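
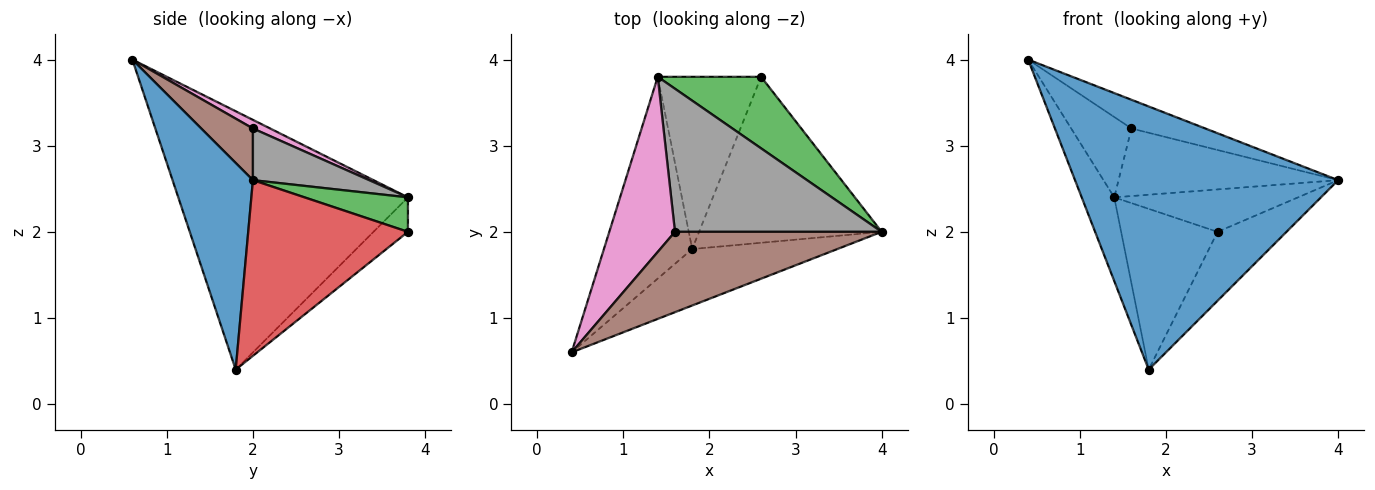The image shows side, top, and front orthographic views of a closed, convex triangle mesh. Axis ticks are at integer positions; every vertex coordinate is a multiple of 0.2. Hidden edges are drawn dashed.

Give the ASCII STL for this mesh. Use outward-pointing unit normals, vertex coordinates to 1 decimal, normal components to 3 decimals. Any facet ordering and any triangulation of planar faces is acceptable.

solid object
 facet normal 0.286 -0.937 -0.201
  outer loop
   vertex 1.8 1.8 0.4
   vertex 4.0 2.0 2.6
   vertex 0.4 0.6 4.0
  endloop
 endfacet
 facet normal -0.938 0.133 -0.320
  outer loop
   vertex 1.8 1.8 0.4
   vertex 0.4 0.6 4.0
   vertex 1.4 3.8 2.4
  endloop
 endfacet
 facet normal 0.276 0.490 0.827
  outer loop
   vertex 2.6 3.8 2.0
   vertex 1.4 3.8 2.4
   vertex 4.0 2.0 2.6
  endloop
 endfacet
 facet normal 0.664 0.287 -0.690
  outer loop
   vertex 2.6 3.8 2.0
   vertex 4.0 2.0 2.6
   vertex 1.8 1.8 0.4
  endloop
 endfacet
 facet normal -0.237 0.663 -0.710
  outer loop
   vertex 2.6 3.8 2.0
   vertex 1.8 1.8 0.4
   vertex 1.4 3.8 2.4
  endloop
 endfacet
 facet normal 0.229 0.327 0.917
  outer loop
   vertex 1.6 2.0 3.2
   vertex 0.4 0.6 4.0
   vertex 4.0 2.0 2.6
  endloop
 endfacet
 facet normal 0.118 0.414 0.902
  outer loop
   vertex 1.6 2.0 3.2
   vertex 1.4 3.8 2.4
   vertex 0.4 0.6 4.0
  endloop
 endfacet
 facet normal 0.220 0.416 0.882
  outer loop
   vertex 1.6 2.0 3.2
   vertex 4.0 2.0 2.6
   vertex 1.4 3.8 2.4
  endloop
 endfacet
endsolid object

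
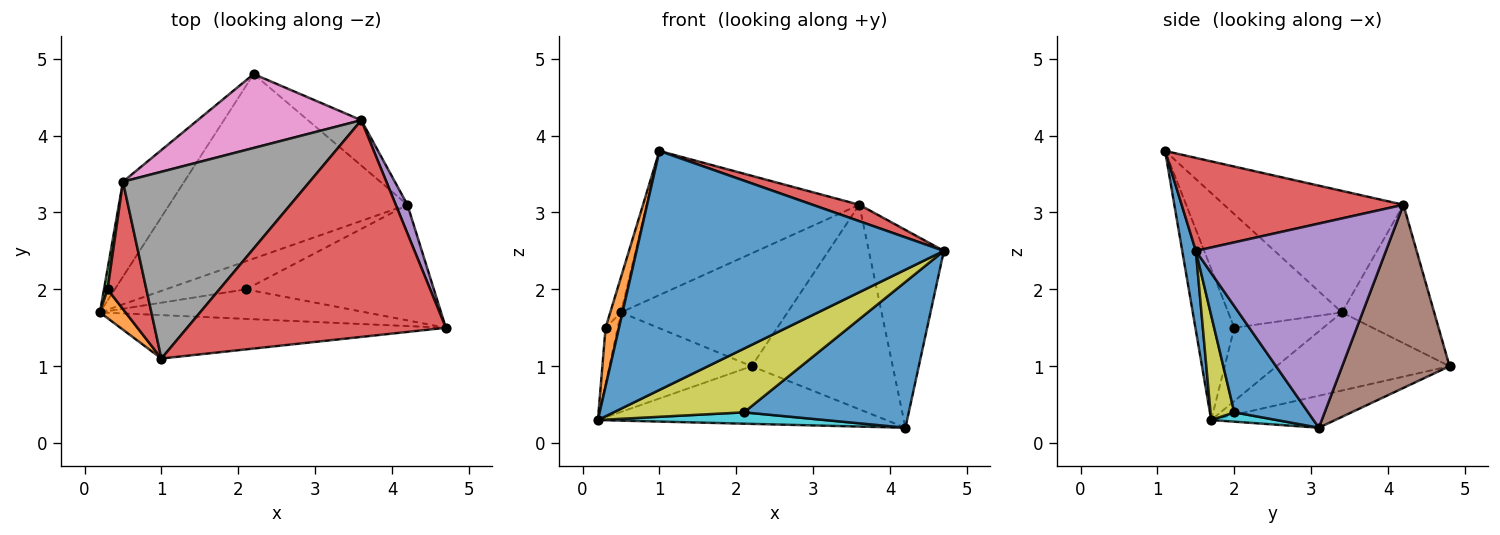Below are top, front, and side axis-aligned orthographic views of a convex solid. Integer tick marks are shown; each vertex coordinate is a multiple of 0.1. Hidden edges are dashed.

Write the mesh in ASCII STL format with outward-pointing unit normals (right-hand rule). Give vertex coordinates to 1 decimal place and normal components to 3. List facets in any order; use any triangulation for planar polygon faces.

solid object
 facet normal 0.044 -0.983 -0.178
  outer loop
   vertex 1.0 1.1 3.8
   vertex 0.2 1.7 0.3
   vertex 4.7 1.5 2.5
  endloop
 endfacet
 facet normal -0.127 0.296 -0.947
  outer loop
   vertex 4.2 3.1 0.2
   vertex 0.2 1.7 0.3
   vertex 2.2 4.8 1.0
  endloop
 endfacet
 facet normal -0.661 0.543 -0.518
  outer loop
   vertex 0.5 3.4 1.7
   vertex 2.2 4.8 1.0
   vertex 0.2 1.7 0.3
  endloop
 endfacet
 facet normal 0.337 -0.071 0.939
  outer loop
   vertex 3.6 4.2 3.1
   vertex 1.0 1.1 3.8
   vertex 4.7 1.5 2.5
  endloop
 endfacet
 facet normal 0.929 0.367 0.053
  outer loop
   vertex 3.6 4.2 3.1
   vertex 4.7 1.5 2.5
   vertex 4.2 3.1 0.2
  endloop
 endfacet
 facet normal 0.597 0.784 -0.174
  outer loop
   vertex 3.6 4.2 3.1
   vertex 4.2 3.1 0.2
   vertex 2.2 4.8 1.0
  endloop
 endfacet
 facet normal -0.420 0.759 0.497
  outer loop
   vertex 3.6 4.2 3.1
   vertex 2.2 4.8 1.0
   vertex 0.5 3.4 1.7
  endloop
 endfacet
 facet normal -0.458 0.543 0.704
  outer loop
   vertex 3.6 4.2 3.1
   vertex 0.5 3.4 1.7
   vertex 1.0 1.1 3.8
  endloop
 endfacet
 facet normal 0.163 -0.895 -0.415
  outer loop
   vertex 2.1 2.0 0.4
   vertex 4.7 1.5 2.5
   vertex 0.2 1.7 0.3
  endloop
 endfacet
 facet normal 0.107 -0.373 -0.922
  outer loop
   vertex 2.1 2.0 0.4
   vertex 0.2 1.7 0.3
   vertex 4.2 3.1 0.2
  endloop
 endfacet
 facet normal 0.331 -0.739 -0.586
  outer loop
   vertex 2.1 2.0 0.4
   vertex 4.2 3.1 0.2
   vertex 4.7 1.5 2.5
  endloop
 endfacet
 facet normal -0.934 -0.322 0.158
  outer loop
   vertex 0.3 2.0 1.5
   vertex 0.2 1.7 0.3
   vertex 1.0 1.1 3.8
  endloop
 endfacet
 facet normal -0.990 0.134 0.049
  outer loop
   vertex 0.3 2.0 1.5
   vertex 0.5 3.4 1.7
   vertex 0.2 1.7 0.3
  endloop
 endfacet
 facet normal -0.943 0.089 0.322
  outer loop
   vertex 0.3 2.0 1.5
   vertex 1.0 1.1 3.8
   vertex 0.5 3.4 1.7
  endloop
 endfacet
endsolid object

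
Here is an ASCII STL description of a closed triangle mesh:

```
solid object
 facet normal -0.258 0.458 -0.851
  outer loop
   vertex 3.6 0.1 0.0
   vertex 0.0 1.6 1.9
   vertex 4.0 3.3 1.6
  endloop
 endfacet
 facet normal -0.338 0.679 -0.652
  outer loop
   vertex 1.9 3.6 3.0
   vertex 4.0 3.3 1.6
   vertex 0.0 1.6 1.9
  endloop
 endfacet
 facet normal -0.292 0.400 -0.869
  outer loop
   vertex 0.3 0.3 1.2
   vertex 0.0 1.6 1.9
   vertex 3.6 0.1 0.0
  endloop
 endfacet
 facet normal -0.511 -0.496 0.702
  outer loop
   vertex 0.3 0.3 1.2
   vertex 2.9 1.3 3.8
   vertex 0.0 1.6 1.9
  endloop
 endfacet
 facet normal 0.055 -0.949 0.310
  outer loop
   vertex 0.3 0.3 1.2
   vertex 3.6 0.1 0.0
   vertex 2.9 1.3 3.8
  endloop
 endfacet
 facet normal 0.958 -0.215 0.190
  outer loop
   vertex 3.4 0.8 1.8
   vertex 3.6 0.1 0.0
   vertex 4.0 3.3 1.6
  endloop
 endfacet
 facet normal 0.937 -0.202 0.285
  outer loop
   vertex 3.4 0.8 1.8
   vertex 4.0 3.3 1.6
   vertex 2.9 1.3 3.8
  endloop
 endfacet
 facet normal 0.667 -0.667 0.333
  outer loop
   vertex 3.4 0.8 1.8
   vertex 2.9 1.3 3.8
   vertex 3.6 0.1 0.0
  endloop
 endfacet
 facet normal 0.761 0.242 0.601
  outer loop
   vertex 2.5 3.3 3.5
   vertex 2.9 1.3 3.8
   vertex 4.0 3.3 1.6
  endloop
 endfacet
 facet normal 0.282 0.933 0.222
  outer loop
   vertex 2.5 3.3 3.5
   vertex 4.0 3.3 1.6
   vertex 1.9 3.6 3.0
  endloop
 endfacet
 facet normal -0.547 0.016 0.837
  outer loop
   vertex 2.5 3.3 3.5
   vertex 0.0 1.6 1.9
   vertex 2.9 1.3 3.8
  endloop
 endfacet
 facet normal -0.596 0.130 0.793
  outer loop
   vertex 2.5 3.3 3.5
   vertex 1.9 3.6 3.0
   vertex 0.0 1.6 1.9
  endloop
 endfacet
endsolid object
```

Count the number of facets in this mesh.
12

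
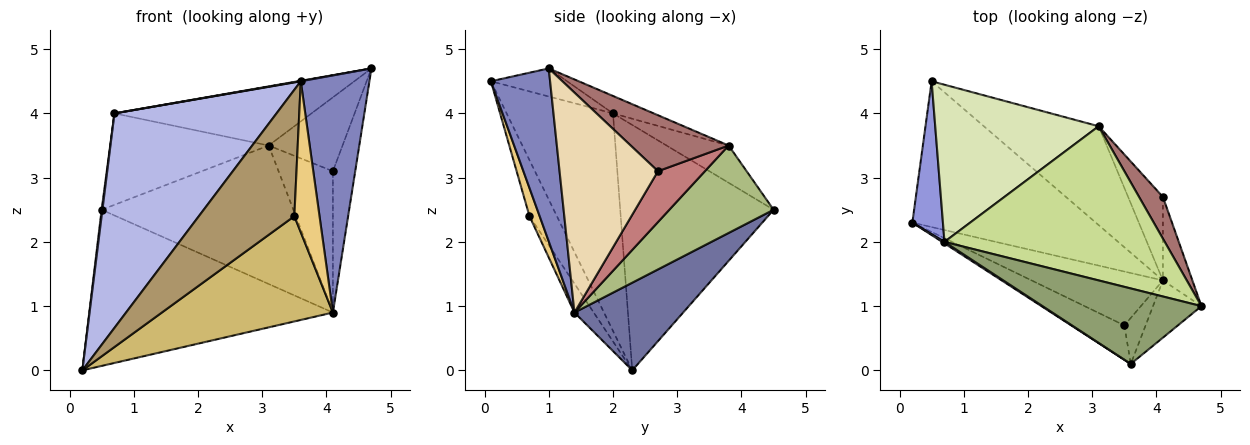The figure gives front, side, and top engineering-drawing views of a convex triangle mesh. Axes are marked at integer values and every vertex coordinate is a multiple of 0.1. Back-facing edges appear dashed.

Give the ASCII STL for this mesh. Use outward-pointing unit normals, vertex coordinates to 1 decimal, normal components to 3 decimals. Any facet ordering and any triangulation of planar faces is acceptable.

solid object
 facet normal 0.310 0.695 -0.649
  outer loop
   vertex 4.1 1.4 0.9
   vertex 0.2 2.3 0.0
   vertex 0.5 4.5 2.5
  endloop
 endfacet
 facet normal 0.642 -0.745 -0.180
  outer loop
   vertex 4.1 1.4 0.9
   vertex 4.7 1.0 4.7
   vertex 3.6 0.1 4.5
  endloop
 endfacet
 facet normal -0.992 -0.005 0.124
  outer loop
   vertex 0.7 2.0 4.0
   vertex 0.5 4.5 2.5
   vertex 0.2 2.3 0.0
  endloop
 endfacet
 facet normal -0.549 -0.836 0.006
  outer loop
   vertex 0.7 2.0 4.0
   vertex 0.2 2.3 0.0
   vertex 3.6 0.1 4.5
  endloop
 endfacet
 facet normal -0.174 -0.006 0.985
  outer loop
   vertex 0.7 2.0 4.0
   vertex 3.6 0.1 4.5
   vertex 4.7 1.0 4.7
  endloop
 endfacet
 facet normal 0.405 0.744 -0.531
  outer loop
   vertex 3.1 3.8 3.5
   vertex 4.1 1.4 0.9
   vertex 0.5 4.5 2.5
  endloop
 endfacet
 facet normal -0.074 0.357 0.931
  outer loop
   vertex 3.1 3.8 3.5
   vertex 0.7 2.0 4.0
   vertex 4.7 1.0 4.7
  endloop
 endfacet
 facet normal -0.193 0.493 0.848
  outer loop
   vertex 3.1 3.8 3.5
   vertex 0.5 4.5 2.5
   vertex 0.7 2.0 4.0
  endloop
 endfacet
 facet normal -0.267 -0.930 -0.253
  outer loop
   vertex 3.5 0.7 2.4
   vertex 3.6 0.1 4.5
   vertex 0.2 2.3 0.0
  endloop
 endfacet
 facet normal -0.100 -0.886 -0.453
  outer loop
   vertex 3.5 0.7 2.4
   vertex 0.2 2.3 0.0
   vertex 4.1 1.4 0.9
  endloop
 endfacet
 facet normal 0.361 -0.892 -0.272
  outer loop
   vertex 3.5 0.7 2.4
   vertex 4.1 1.4 0.9
   vertex 3.6 0.1 4.5
  endloop
 endfacet
 facet normal 0.967 0.219 -0.130
  outer loop
   vertex 4.1 2.7 3.1
   vertex 4.7 1.0 4.7
   vertex 4.1 1.4 0.9
  endloop
 endfacet
 facet normal 0.756 0.570 0.322
  outer loop
   vertex 4.1 2.7 3.1
   vertex 3.1 3.8 3.5
   vertex 4.7 1.0 4.7
  endloop
 endfacet
 facet normal 0.597 0.691 -0.408
  outer loop
   vertex 4.1 2.7 3.1
   vertex 4.1 1.4 0.9
   vertex 3.1 3.8 3.5
  endloop
 endfacet
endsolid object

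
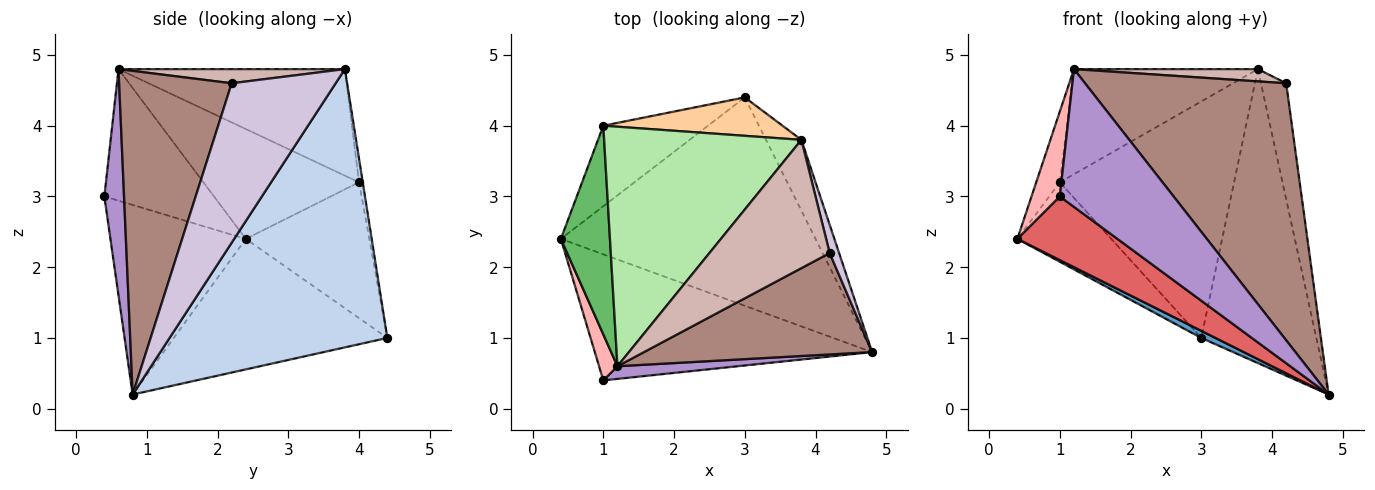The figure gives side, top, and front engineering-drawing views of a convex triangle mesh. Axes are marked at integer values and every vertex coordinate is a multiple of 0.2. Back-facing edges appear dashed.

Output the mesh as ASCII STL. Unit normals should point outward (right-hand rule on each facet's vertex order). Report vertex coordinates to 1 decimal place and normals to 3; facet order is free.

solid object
 facet normal -0.456 -0.030 -0.890
  outer loop
   vertex 3.0 4.4 1.0
   vertex 4.8 0.8 0.2
   vertex 0.4 2.4 2.4
  endloop
 endfacet
 facet normal 0.879 0.464 -0.112
  outer loop
   vertex 3.8 3.8 4.8
   vertex 4.8 0.8 0.2
   vertex 3.0 4.4 1.0
  endloop
 endfacet
 facet normal -0.678 0.516 -0.523
  outer loop
   vertex 1.0 4.0 3.2
   vertex 3.0 4.4 1.0
   vertex 0.4 2.4 2.4
  endloop
 endfacet
 facet normal -0.021 0.987 0.160
  outer loop
   vertex 1.0 4.0 3.2
   vertex 3.8 3.8 4.8
   vertex 3.0 4.4 1.0
  endloop
 endfacet
 facet normal -0.904 0.137 0.404
  outer loop
   vertex 1.0 4.0 3.2
   vertex 0.4 2.4 2.4
   vertex 1.2 0.6 4.8
  endloop
 endfacet
 facet normal -0.443 0.360 0.821
  outer loop
   vertex 1.0 4.0 3.2
   vertex 1.2 0.6 4.8
   vertex 3.8 3.8 4.8
  endloop
 endfacet
 facet normal -0.521 -0.385 -0.762
  outer loop
   vertex 1.0 0.4 3.0
   vertex 0.4 2.4 2.4
   vertex 4.8 0.8 0.2
  endloop
 endfacet
 facet normal -0.960 -0.248 0.134
  outer loop
   vertex 1.0 0.4 3.0
   vertex 1.2 0.6 4.8
   vertex 0.4 2.4 2.4
  endloop
 endfacet
 facet normal 0.170 -0.981 0.090
  outer loop
   vertex 1.0 0.4 3.0
   vertex 4.8 0.8 0.2
   vertex 1.2 0.6 4.8
  endloop
 endfacet
 facet normal 0.970 0.235 0.057
  outer loop
   vertex 4.2 2.2 4.6
   vertex 4.8 0.8 0.2
   vertex 3.8 3.8 4.8
  endloop
 endfacet
 facet normal 0.462 -0.825 0.326
  outer loop
   vertex 4.2 2.2 4.6
   vertex 1.2 0.6 4.8
   vertex 4.8 0.8 0.2
  endloop
 endfacet
 facet normal 0.116 -0.095 0.989
  outer loop
   vertex 4.2 2.2 4.6
   vertex 3.8 3.8 4.8
   vertex 1.2 0.6 4.8
  endloop
 endfacet
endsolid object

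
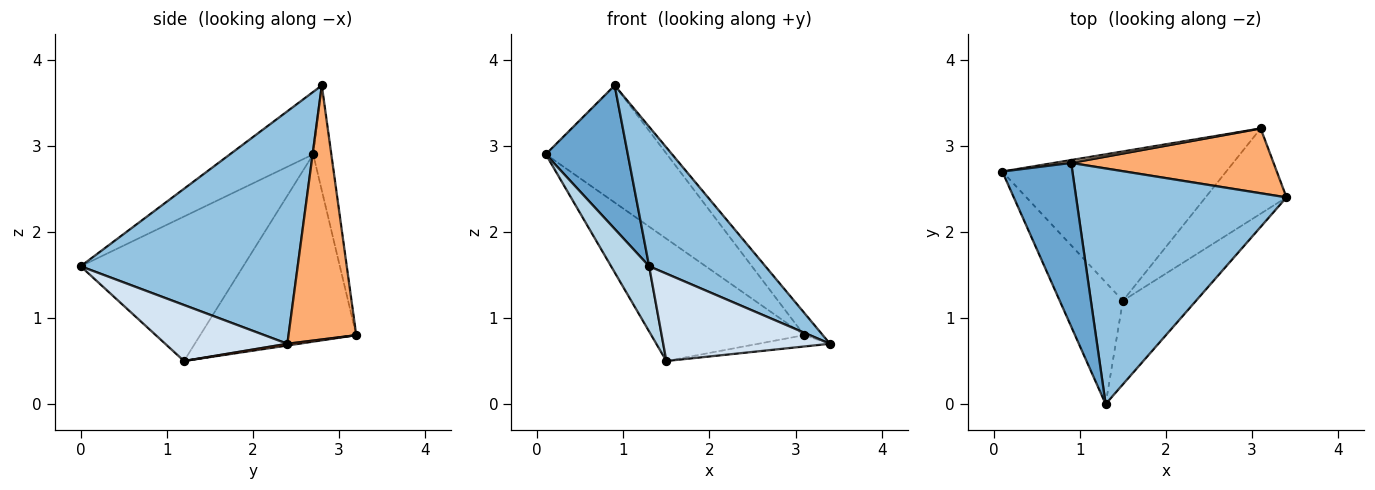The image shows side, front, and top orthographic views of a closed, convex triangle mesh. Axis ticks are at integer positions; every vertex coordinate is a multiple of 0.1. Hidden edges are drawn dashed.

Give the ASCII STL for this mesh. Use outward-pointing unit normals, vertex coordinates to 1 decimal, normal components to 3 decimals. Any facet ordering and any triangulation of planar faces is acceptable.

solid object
 facet normal -0.556 -0.548 0.625
  outer loop
   vertex 0.9 2.8 3.7
   vertex 0.1 2.7 2.9
   vertex 1.3 0.0 1.6
  endloop
 endfacet
 facet normal 0.689 -0.369 0.624
  outer loop
   vertex 0.9 2.8 3.7
   vertex 1.3 0.0 1.6
   vertex 3.4 2.4 0.7
  endloop
 endfacet
 facet normal -0.896 -0.210 -0.392
  outer loop
   vertex 1.5 1.2 0.5
   vertex 1.3 0.0 1.6
   vertex 0.1 2.7 2.9
  endloop
 endfacet
 facet normal 0.468 -0.638 -0.611
  outer loop
   vertex 1.5 1.2 0.5
   vertex 3.4 2.4 0.7
   vertex 1.3 0.0 1.6
  endloop
 endfacet
 facet normal 0.021 0.132 -0.991
  outer loop
   vertex 3.1 3.2 0.8
   vertex 3.4 2.4 0.7
   vertex 1.5 1.2 0.5
  endloop
 endfacet
 facet normal 0.765 0.211 0.609
  outer loop
   vertex 3.1 3.2 0.8
   vertex 0.9 2.8 3.7
   vertex 3.4 2.4 0.7
  endloop
 endfacet
 facet normal -0.543 0.532 -0.649
  outer loop
   vertex 3.1 3.2 0.8
   vertex 1.5 1.2 0.5
   vertex 0.1 2.7 2.9
  endloop
 endfacet
 facet normal -0.148 0.989 0.024
  outer loop
   vertex 3.1 3.2 0.8
   vertex 0.1 2.7 2.9
   vertex 0.9 2.8 3.7
  endloop
 endfacet
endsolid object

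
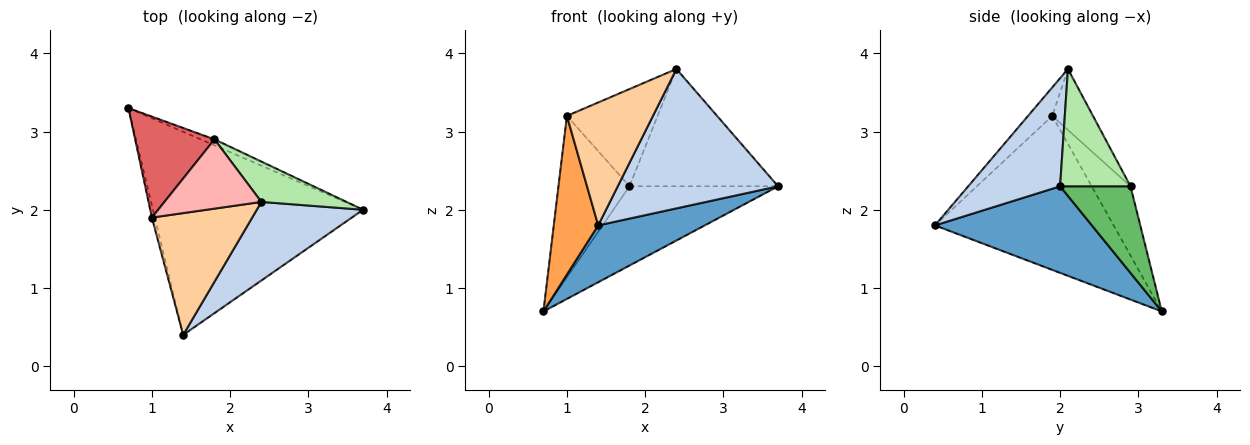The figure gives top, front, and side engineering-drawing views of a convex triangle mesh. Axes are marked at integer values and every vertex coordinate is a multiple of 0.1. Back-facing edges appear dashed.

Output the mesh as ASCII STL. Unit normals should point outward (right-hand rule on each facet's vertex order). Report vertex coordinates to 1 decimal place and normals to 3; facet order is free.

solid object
 facet normal 0.369 -0.250 -0.895
  outer loop
   vertex 1.4 0.4 1.8
   vertex 0.7 3.3 0.7
   vertex 3.7 2.0 2.3
  endloop
 endfacet
 facet normal 0.447 -0.779 0.439
  outer loop
   vertex 2.4 2.1 3.8
   vertex 1.4 0.4 1.8
   vertex 3.7 2.0 2.3
  endloop
 endfacet
 facet normal -0.970 -0.241 -0.019
  outer loop
   vertex 1.0 1.9 3.2
   vertex 0.7 3.3 0.7
   vertex 1.4 0.4 1.8
  endloop
 endfacet
 facet normal -0.196 -0.697 0.690
  outer loop
   vertex 1.0 1.9 3.2
   vertex 1.4 0.4 1.8
   vertex 2.4 2.1 3.8
  endloop
 endfacet
 facet normal 0.427 0.902 -0.068
  outer loop
   vertex 1.8 2.9 2.3
   vertex 3.7 2.0 2.3
   vertex 0.7 3.3 0.7
  endloop
 endfacet
 facet normal 0.409 0.863 0.297
  outer loop
   vertex 1.8 2.9 2.3
   vertex 2.4 2.1 3.8
   vertex 3.7 2.0 2.3
  endloop
 endfacet
 facet normal -0.420 0.769 0.481
  outer loop
   vertex 1.8 2.9 2.3
   vertex 0.7 3.3 0.7
   vertex 1.0 1.9 3.2
  endloop
 endfacet
 facet normal -0.343 0.765 0.545
  outer loop
   vertex 1.8 2.9 2.3
   vertex 1.0 1.9 3.2
   vertex 2.4 2.1 3.8
  endloop
 endfacet
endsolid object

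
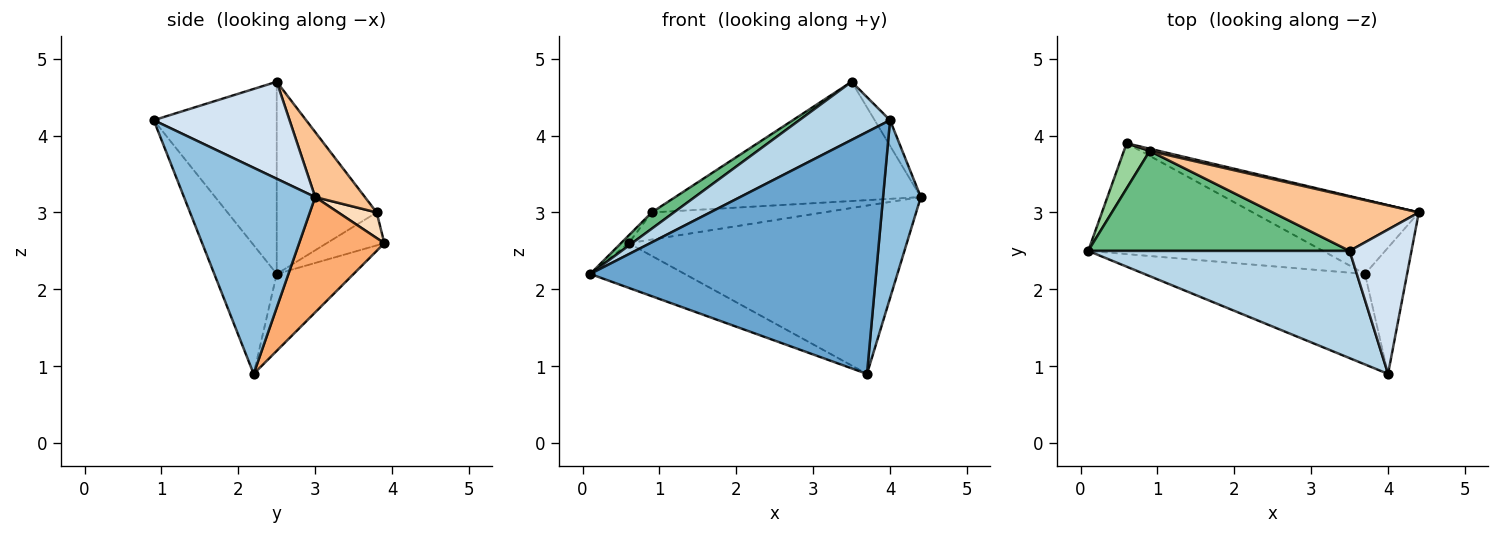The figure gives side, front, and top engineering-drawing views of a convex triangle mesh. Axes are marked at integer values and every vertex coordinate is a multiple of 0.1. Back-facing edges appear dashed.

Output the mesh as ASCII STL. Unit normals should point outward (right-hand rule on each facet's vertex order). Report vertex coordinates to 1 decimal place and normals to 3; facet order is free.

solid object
 facet normal -0.200 -0.918 -0.343
  outer loop
   vertex 3.7 2.2 0.9
   vertex 4.0 0.9 4.2
   vertex 0.1 2.5 2.2
  endloop
 endfacet
 facet normal 0.943 -0.271 -0.193
  outer loop
   vertex 3.7 2.2 0.9
   vertex 4.4 3.0 3.2
   vertex 4.0 0.9 4.2
  endloop
 endfacet
 facet normal -0.543 -0.400 0.738
  outer loop
   vertex 3.5 2.5 4.7
   vertex 0.1 2.5 2.2
   vertex 4.0 0.9 4.2
  endloop
 endfacet
 facet normal 0.839 0.095 0.535
  outer loop
   vertex 3.5 2.5 4.7
   vertex 4.0 0.9 4.2
   vertex 4.4 3.0 3.2
  endloop
 endfacet
 facet normal -0.291 0.357 -0.888
  outer loop
   vertex 0.6 3.9 2.6
   vertex 3.7 2.2 0.9
   vertex 0.1 2.5 2.2
  endloop
 endfacet
 facet normal 0.270 0.881 -0.389
  outer loop
   vertex 0.6 3.9 2.6
   vertex 4.4 3.0 3.2
   vertex 3.7 2.2 0.9
  endloop
 endfacet
 facet normal 0.181 0.895 0.407
  outer loop
   vertex 0.9 3.8 3.0
   vertex 3.5 2.5 4.7
   vertex 4.4 3.0 3.2
  endloop
 endfacet
 facet normal 0.218 0.973 0.080
  outer loop
   vertex 0.9 3.8 3.0
   vertex 4.4 3.0 3.2
   vertex 0.6 3.9 2.6
  endloop
 endfacet
 facet normal -0.587 -0.130 0.799
  outer loop
   vertex 0.9 3.8 3.0
   vertex 0.1 2.5 2.2
   vertex 3.5 2.5 4.7
  endloop
 endfacet
 facet normal -0.783 0.104 0.613
  outer loop
   vertex 0.9 3.8 3.0
   vertex 0.6 3.9 2.6
   vertex 0.1 2.5 2.2
  endloop
 endfacet
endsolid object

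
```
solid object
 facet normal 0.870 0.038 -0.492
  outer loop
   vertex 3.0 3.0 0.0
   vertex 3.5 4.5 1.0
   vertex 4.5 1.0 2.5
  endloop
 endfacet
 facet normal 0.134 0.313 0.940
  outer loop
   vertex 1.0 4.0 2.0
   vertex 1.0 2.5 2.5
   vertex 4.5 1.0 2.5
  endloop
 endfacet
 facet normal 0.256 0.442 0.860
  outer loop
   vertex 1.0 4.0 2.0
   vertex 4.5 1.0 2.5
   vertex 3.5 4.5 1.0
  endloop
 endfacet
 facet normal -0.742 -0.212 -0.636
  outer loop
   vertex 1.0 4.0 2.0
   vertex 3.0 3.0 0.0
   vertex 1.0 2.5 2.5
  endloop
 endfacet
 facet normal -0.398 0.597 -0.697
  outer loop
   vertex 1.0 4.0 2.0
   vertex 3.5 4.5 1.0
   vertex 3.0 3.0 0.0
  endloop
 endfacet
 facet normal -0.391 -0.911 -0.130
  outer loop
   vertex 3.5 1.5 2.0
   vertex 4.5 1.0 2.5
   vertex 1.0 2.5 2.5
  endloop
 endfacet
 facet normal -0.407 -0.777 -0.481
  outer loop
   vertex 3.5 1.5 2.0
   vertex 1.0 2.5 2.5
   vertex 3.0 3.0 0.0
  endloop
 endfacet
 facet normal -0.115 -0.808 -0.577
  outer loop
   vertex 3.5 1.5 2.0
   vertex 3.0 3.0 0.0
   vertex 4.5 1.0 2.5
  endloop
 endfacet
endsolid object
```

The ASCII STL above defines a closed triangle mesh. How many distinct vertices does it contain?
6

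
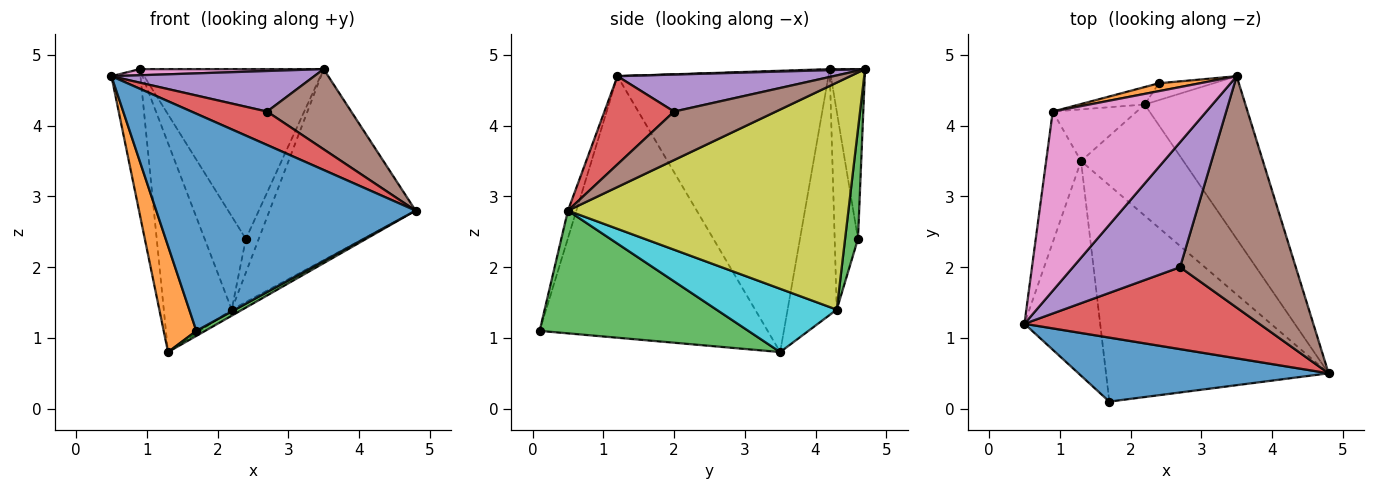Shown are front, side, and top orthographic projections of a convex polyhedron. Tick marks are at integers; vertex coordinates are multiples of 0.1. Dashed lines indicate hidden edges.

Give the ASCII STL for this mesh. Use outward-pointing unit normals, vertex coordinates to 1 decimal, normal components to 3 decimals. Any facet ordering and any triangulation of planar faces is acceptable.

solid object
 facet normal -0.031 -0.959 0.283
  outer loop
   vertex 1.7 0.1 1.1
   vertex 4.8 0.5 2.8
   vertex 0.5 1.2 4.7
  endloop
 endfacet
 facet normal -0.952 -0.136 -0.276
  outer loop
   vertex 1.7 0.1 1.1
   vertex 0.5 1.2 4.7
   vertex 1.3 3.5 0.8
  endloop
 endfacet
 facet normal 0.483 -0.020 -0.876
  outer loop
   vertex 1.7 0.1 1.1
   vertex 1.3 3.5 0.8
   vertex 4.8 0.5 2.8
  endloop
 endfacet
 facet normal 0.328 -0.357 0.875
  outer loop
   vertex 2.7 2.0 4.2
   vertex 0.5 1.2 4.7
   vertex 4.8 0.5 2.8
  endloop
 endfacet
 facet normal 0.312 -0.293 0.904
  outer loop
   vertex 2.7 2.0 4.2
   vertex 3.5 4.7 4.8
   vertex 0.5 1.2 4.7
  endloop
 endfacet
 facet normal 0.368 -0.304 0.878
  outer loop
   vertex 2.7 2.0 4.2
   vertex 4.8 0.5 2.8
   vertex 3.5 4.7 4.8
  endloop
 endfacet
 facet normal 0.007 -0.034 0.999
  outer loop
   vertex 0.9 4.2 4.8
   vertex 0.5 1.2 4.7
   vertex 3.5 4.7 4.8
  endloop
 endfacet
 facet normal -0.983 0.135 -0.122
  outer loop
   vertex 0.9 4.2 4.8
   vertex 1.3 3.5 0.8
   vertex 0.5 1.2 4.7
  endloop
 endfacet
 facet normal 0.825 0.430 -0.366
  outer loop
   vertex 2.2 4.3 1.4
   vertex 3.5 4.7 4.8
   vertex 4.8 0.5 2.8
  endloop
 endfacet
 facet normal 0.525 0.046 -0.850
  outer loop
   vertex 2.2 4.3 1.4
   vertex 4.8 0.5 2.8
   vertex 1.3 3.5 0.8
  endloop
 endfacet
 facet normal -0.575 0.794 -0.196
  outer loop
   vertex 2.2 4.3 1.4
   vertex 1.3 3.5 0.8
   vertex 0.9 4.2 4.8
  endloop
 endfacet
 facet normal -0.189 0.981 0.046
  outer loop
   vertex 2.4 4.6 2.4
   vertex 0.9 4.2 4.8
   vertex 3.5 4.7 4.8
  endloop
 endfacet
 facet normal 0.667 0.667 -0.333
  outer loop
   vertex 2.4 4.6 2.4
   vertex 3.5 4.7 4.8
   vertex 2.2 4.3 1.4
  endloop
 endfacet
 facet normal -0.486 0.859 -0.161
  outer loop
   vertex 2.4 4.6 2.4
   vertex 2.2 4.3 1.4
   vertex 0.9 4.2 4.8
  endloop
 endfacet
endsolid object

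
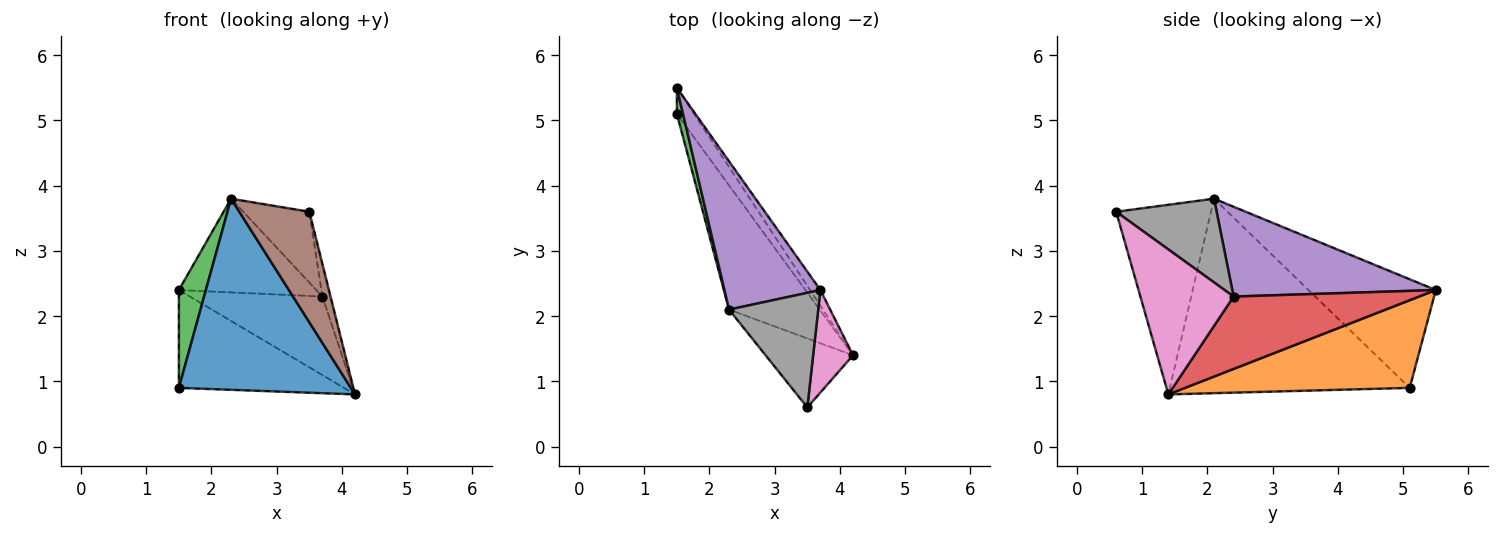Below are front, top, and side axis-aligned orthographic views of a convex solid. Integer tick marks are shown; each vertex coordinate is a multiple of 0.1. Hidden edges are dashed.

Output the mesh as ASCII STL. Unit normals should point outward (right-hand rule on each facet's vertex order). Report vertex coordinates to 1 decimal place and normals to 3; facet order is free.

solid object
 facet normal -0.760 -0.545 -0.354
  outer loop
   vertex 2.3 2.1 3.8
   vertex 1.5 5.1 0.9
   vertex 4.2 1.4 0.8
  endloop
 endfacet
 facet normal 0.796 0.585 -0.156
  outer loop
   vertex 1.5 5.5 2.4
   vertex 4.2 1.4 0.8
   vertex 1.5 5.1 0.9
  endloop
 endfacet
 facet normal -0.977 -0.207 0.055
  outer loop
   vertex 1.5 5.5 2.4
   vertex 1.5 5.1 0.9
   vertex 2.3 2.1 3.8
  endloop
 endfacet
 facet normal 0.808 0.577 -0.115
  outer loop
   vertex 3.7 2.4 2.3
   vertex 4.2 1.4 0.8
   vertex 1.5 5.5 2.4
  endloop
 endfacet
 facet normal 0.620 0.419 0.663
  outer loop
   vertex 3.7 2.4 2.3
   vertex 1.5 5.5 2.4
   vertex 2.3 2.1 3.8
  endloop
 endfacet
 facet normal -0.754 -0.557 -0.348
  outer loop
   vertex 3.5 0.6 3.6
   vertex 2.3 2.1 3.8
   vertex 4.2 1.4 0.8
  endloop
 endfacet
 facet normal 0.961 0.084 0.264
  outer loop
   vertex 3.5 0.6 3.6
   vertex 4.2 1.4 0.8
   vertex 3.7 2.4 2.3
  endloop
 endfacet
 facet normal 0.624 0.411 0.665
  outer loop
   vertex 3.5 0.6 3.6
   vertex 3.7 2.4 2.3
   vertex 2.3 2.1 3.8
  endloop
 endfacet
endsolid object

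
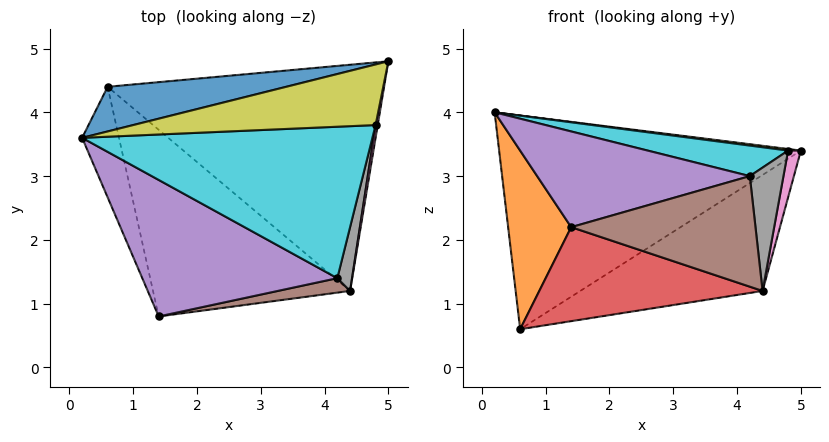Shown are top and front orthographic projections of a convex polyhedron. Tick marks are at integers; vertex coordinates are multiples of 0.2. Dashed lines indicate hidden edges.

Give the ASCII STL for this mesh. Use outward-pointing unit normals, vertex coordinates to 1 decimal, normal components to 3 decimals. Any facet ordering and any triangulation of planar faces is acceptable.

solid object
 facet normal -0.214 0.956 0.200
  outer loop
   vertex 0.6 4.4 0.6
   vertex 0.2 3.6 4.0
   vertex 5.0 4.8 3.4
  endloop
 endfacet
 facet normal -0.941 -0.288 -0.179
  outer loop
   vertex 0.6 4.4 0.6
   vertex 1.4 0.8 2.2
   vertex 0.2 3.6 4.0
  endloop
 endfacet
 facet normal 0.465 0.404 -0.788
  outer loop
   vertex 4.4 1.2 1.2
   vertex 0.6 4.4 0.6
   vertex 5.0 4.8 3.4
  endloop
 endfacet
 facet normal -0.231 -0.438 -0.869
  outer loop
   vertex 4.4 1.2 1.2
   vertex 1.4 0.8 2.2
   vertex 0.6 4.4 0.6
  endloop
 endfacet
 facet normal -0.110 -0.570 0.814
  outer loop
   vertex 4.2 1.4 3.0
   vertex 0.2 3.6 4.0
   vertex 1.4 0.8 2.2
  endloop
 endfacet
 facet normal 0.173 -0.977 0.128
  outer loop
   vertex 4.2 1.4 3.0
   vertex 1.4 0.8 2.2
   vertex 4.4 1.2 1.2
  endloop
 endfacet
 facet normal 0.979 -0.196 0.053
  outer loop
   vertex 4.8 3.8 3.4
   vertex 4.4 1.2 1.2
   vertex 5.0 4.8 3.4
  endloop
 endfacet
 facet normal 0.956 -0.261 0.135
  outer loop
   vertex 4.8 3.8 3.4
   vertex 4.2 1.4 3.0
   vertex 4.4 1.2 1.2
  endloop
 endfacet
 facet normal 0.130 -0.026 0.991
  outer loop
   vertex 4.8 3.8 3.4
   vertex 5.0 4.8 3.4
   vertex 0.2 3.6 4.0
  endloop
 endfacet
 facet normal 0.135 -0.196 0.971
  outer loop
   vertex 4.8 3.8 3.4
   vertex 0.2 3.6 4.0
   vertex 4.2 1.4 3.0
  endloop
 endfacet
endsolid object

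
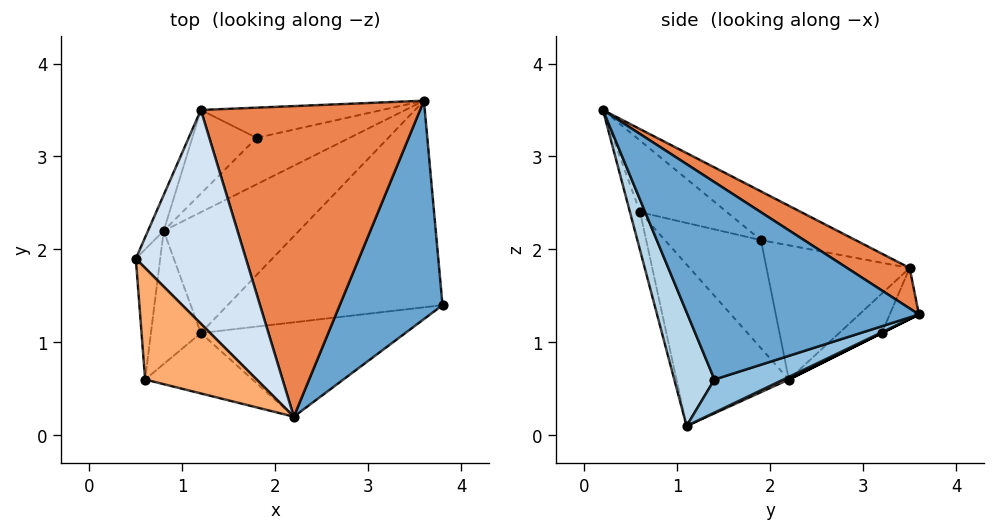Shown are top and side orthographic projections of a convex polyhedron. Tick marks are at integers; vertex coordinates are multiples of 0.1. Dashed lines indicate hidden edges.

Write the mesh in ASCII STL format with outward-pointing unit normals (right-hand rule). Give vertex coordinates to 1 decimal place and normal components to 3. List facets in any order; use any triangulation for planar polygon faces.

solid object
 facet normal 0.885 -0.066 0.461
  outer loop
   vertex 2.2 0.2 3.5
   vertex 3.8 1.4 0.6
   vertex 3.6 3.6 1.3
  endloop
 endfacet
 facet normal 0.145 0.312 -0.939
  outer loop
   vertex 1.2 1.1 0.1
   vertex 3.6 3.6 1.3
   vertex 3.8 1.4 0.6
  endloop
 endfacet
 facet normal 0.166 -0.940 -0.298
  outer loop
   vertex 1.2 1.1 0.1
   vertex 3.8 1.4 0.6
   vertex 2.2 0.2 3.5
  endloop
 endfacet
 facet normal -0.382 0.329 0.864
  outer loop
   vertex 1.2 3.5 1.8
   vertex 0.5 1.9 2.1
   vertex 2.2 0.2 3.5
  endloop
 endfacet
 facet normal 0.158 0.490 0.857
  outer loop
   vertex 1.2 3.5 1.8
   vertex 2.2 0.2 3.5
   vertex 3.6 3.6 1.3
  endloop
 endfacet
 facet normal -0.534 0.151 0.832
  outer loop
   vertex 0.6 0.6 2.4
   vertex 2.2 0.2 3.5
   vertex 0.5 1.9 2.1
  endloop
 endfacet
 facet normal -0.083 -0.969 -0.232
  outer loop
   vertex 0.6 0.6 2.4
   vertex 1.2 1.1 0.1
   vertex 2.2 0.2 3.5
  endloop
 endfacet
 facet normal 0.017 0.419 -0.908
  outer loop
   vertex 0.8 2.2 0.6
   vertex 3.6 3.6 1.3
   vertex 1.2 1.1 0.1
  endloop
 endfacet
 facet normal -0.918 0.382 -0.107
  outer loop
   vertex 0.8 2.2 0.6
   vertex 0.5 1.9 2.1
   vertex 1.2 3.5 1.8
  endloop
 endfacet
 facet normal -0.968 -0.125 -0.219
  outer loop
   vertex 0.8 2.2 0.6
   vertex 0.6 0.6 2.4
   vertex 0.5 1.9 2.1
  endloop
 endfacet
 facet normal -0.934 -0.208 -0.289
  outer loop
   vertex 0.8 2.2 0.6
   vertex 1.2 1.1 0.1
   vertex 0.6 0.6 2.4
  endloop
 endfacet
 facet normal -0.137 0.862 -0.487
  outer loop
   vertex 1.8 3.2 1.1
   vertex 1.2 3.5 1.8
   vertex 3.6 3.6 1.3
  endloop
 endfacet
 facet normal 0.000 0.447 -0.894
  outer loop
   vertex 1.8 3.2 1.1
   vertex 3.6 3.6 1.3
   vertex 0.8 2.2 0.6
  endloop
 endfacet
 facet normal -0.378 0.688 -0.619
  outer loop
   vertex 1.8 3.2 1.1
   vertex 0.8 2.2 0.6
   vertex 1.2 3.5 1.8
  endloop
 endfacet
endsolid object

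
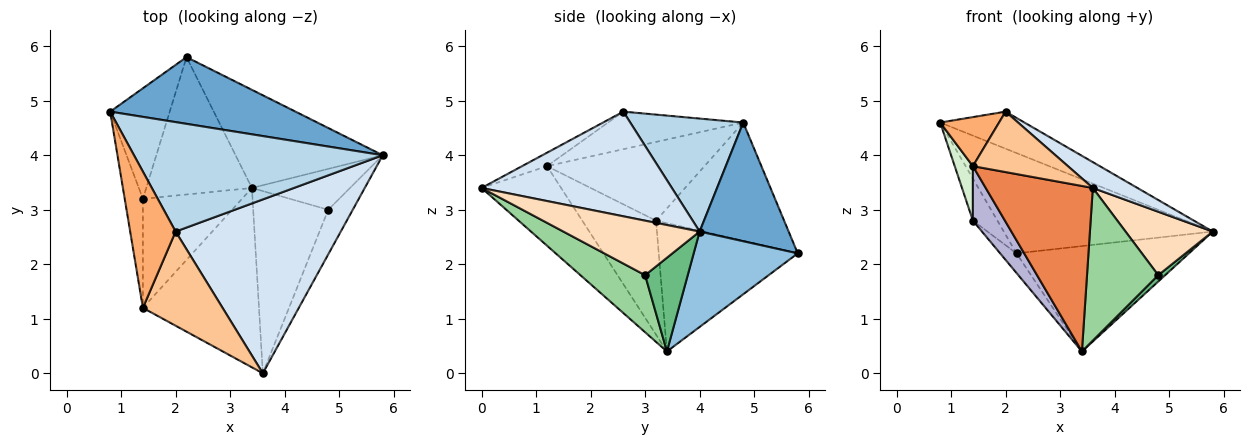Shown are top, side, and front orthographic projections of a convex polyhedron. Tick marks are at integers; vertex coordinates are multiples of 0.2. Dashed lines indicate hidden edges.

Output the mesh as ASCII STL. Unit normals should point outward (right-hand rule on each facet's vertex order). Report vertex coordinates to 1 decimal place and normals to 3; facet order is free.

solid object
 facet normal 0.334 0.785 0.522
  outer loop
   vertex 2.2 5.8 2.2
   vertex 0.8 4.8 4.6
   vertex 5.8 4.0 2.6
  endloop
 endfacet
 facet normal 0.404 0.670 -0.623
  outer loop
   vertex 2.2 5.8 2.2
   vertex 5.8 4.0 2.6
   vertex 3.4 3.4 0.4
  endloop
 endfacet
 facet normal 0.395 0.295 0.870
  outer loop
   vertex 2.0 2.6 4.8
   vertex 5.8 4.0 2.6
   vertex 0.8 4.8 4.6
  endloop
 endfacet
 facet normal 0.531 -0.124 0.838
  outer loop
   vertex 2.0 2.6 4.8
   vertex 3.6 0.0 3.4
   vertex 5.8 4.0 2.6
  endloop
 endfacet
 facet normal -0.450 -0.606 -0.656
  outer loop
   vertex 1.4 1.2 3.8
   vertex 3.4 3.4 0.4
   vertex 3.6 0.0 3.4
  endloop
 endfacet
 facet normal -0.614 -0.267 0.743
  outer loop
   vertex 1.4 1.2 3.8
   vertex 2.0 2.6 4.8
   vertex 0.8 4.8 4.6
  endloop
 endfacet
 facet normal -0.140 -0.535 0.833
  outer loop
   vertex 1.4 1.2 3.8
   vertex 3.6 0.0 3.4
   vertex 2.0 2.6 4.8
  endloop
 endfacet
 facet normal 0.788 -0.504 -0.354
  outer loop
   vertex 4.8 3.0 1.8
   vertex 5.8 4.0 2.6
   vertex 3.6 0.0 3.4
  endloop
 endfacet
 facet normal 0.687 -0.112 -0.718
  outer loop
   vertex 4.8 3.0 1.8
   vertex 3.4 3.4 0.4
   vertex 5.8 4.0 2.6
  endloop
 endfacet
 facet normal 0.504 -0.555 -0.662
  outer loop
   vertex 4.8 3.0 1.8
   vertex 3.6 0.0 3.4
   vertex 3.4 3.4 0.4
  endloop
 endfacet
 facet normal -0.880 0.169 -0.443
  outer loop
   vertex 1.4 3.2 2.8
   vertex 0.8 4.8 4.6
   vertex 2.2 5.8 2.2
  endloop
 endfacet
 facet normal -0.968 -0.112 -0.223
  outer loop
   vertex 1.4 3.2 2.8
   vertex 1.4 1.2 3.8
   vertex 0.8 4.8 4.6
  endloop
 endfacet
 facet normal -0.769 0.090 -0.633
  outer loop
   vertex 1.4 3.2 2.8
   vertex 2.2 5.8 2.2
   vertex 3.4 3.4 0.4
  endloop
 endfacet
 facet normal -0.717 -0.312 -0.623
  outer loop
   vertex 1.4 3.2 2.8
   vertex 3.4 3.4 0.4
   vertex 1.4 1.2 3.8
  endloop
 endfacet
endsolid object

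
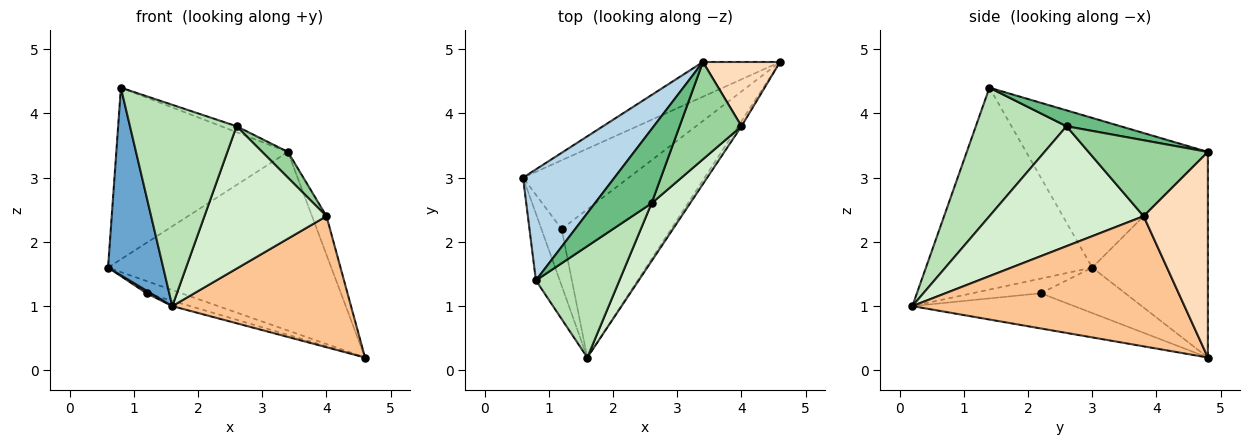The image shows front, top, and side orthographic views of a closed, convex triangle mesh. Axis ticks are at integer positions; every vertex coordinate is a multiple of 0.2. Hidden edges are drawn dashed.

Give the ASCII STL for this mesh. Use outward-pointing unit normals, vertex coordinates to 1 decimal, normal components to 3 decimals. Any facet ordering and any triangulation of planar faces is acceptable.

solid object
 facet normal -0.943 -0.313 -0.111
  outer loop
   vertex 0.8 1.4 4.4
   vertex 0.6 3.0 1.6
   vertex 1.6 0.2 1.0
  endloop
 endfacet
 facet normal -0.453 0.875 -0.170
  outer loop
   vertex 3.4 4.8 3.4
   vertex 4.6 4.8 0.2
   vertex 0.6 3.0 1.6
  endloop
 endfacet
 facet normal -0.664 0.627 0.406
  outer loop
   vertex 3.4 4.8 3.4
   vertex 0.6 3.0 1.6
   vertex 0.8 1.4 4.4
  endloop
 endfacet
 facet normal -0.390 0.161 -0.907
  outer loop
   vertex 1.2 2.2 1.2
   vertex 0.6 3.0 1.6
   vertex 4.6 4.8 0.2
  endloop
 endfacet
 facet normal -0.588 -0.037 -0.808
  outer loop
   vertex 1.2 2.2 1.2
   vertex 1.6 0.2 1.0
   vertex 0.6 3.0 1.6
  endloop
 endfacet
 facet normal -0.306 0.034 -0.951
  outer loop
   vertex 1.2 2.2 1.2
   vertex 4.6 4.8 0.2
   vertex 1.6 0.2 1.0
  endloop
 endfacet
 facet normal 0.836 -0.549 -0.022
  outer loop
   vertex 4.0 3.8 2.4
   vertex 1.6 0.2 1.0
   vertex 4.6 4.8 0.2
  endloop
 endfacet
 facet normal 0.916 0.206 0.344
  outer loop
   vertex 4.0 3.8 2.4
   vertex 4.6 4.8 0.2
   vertex 3.4 4.8 3.4
  endloop
 endfacet
 facet normal 0.269 0.077 0.960
  outer loop
   vertex 2.6 2.6 3.8
   vertex 3.4 4.8 3.4
   vertex 0.8 1.4 4.4
  endloop
 endfacet
 facet normal 0.764 -0.165 0.623
  outer loop
   vertex 2.6 2.6 3.8
   vertex 4.0 3.8 2.4
   vertex 3.4 4.8 3.4
  endloop
 endfacet
 facet normal 0.597 -0.702 0.388
  outer loop
   vertex 2.6 2.6 3.8
   vertex 0.8 1.4 4.4
   vertex 1.6 0.2 1.0
  endloop
 endfacet
 facet normal 0.760 -0.602 0.244
  outer loop
   vertex 2.6 2.6 3.8
   vertex 1.6 0.2 1.0
   vertex 4.0 3.8 2.4
  endloop
 endfacet
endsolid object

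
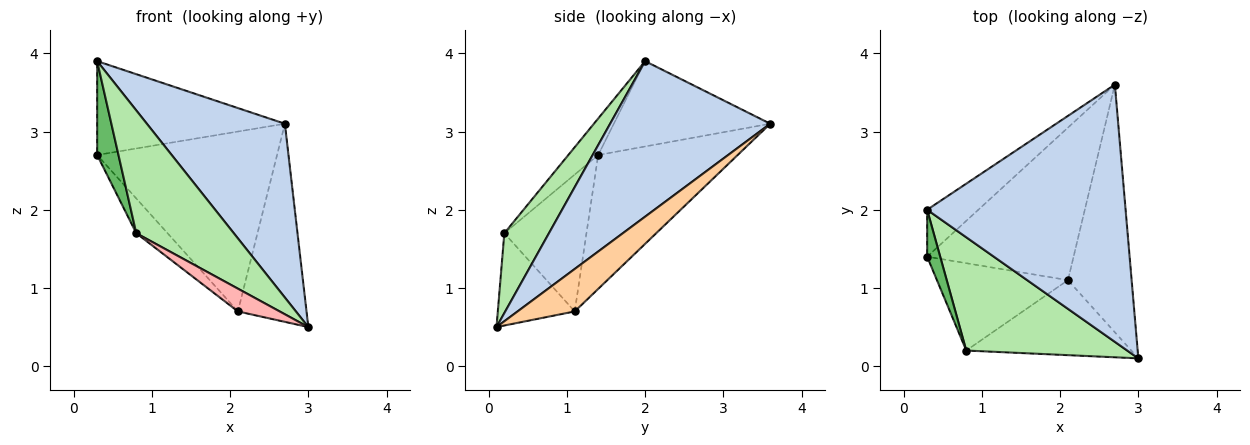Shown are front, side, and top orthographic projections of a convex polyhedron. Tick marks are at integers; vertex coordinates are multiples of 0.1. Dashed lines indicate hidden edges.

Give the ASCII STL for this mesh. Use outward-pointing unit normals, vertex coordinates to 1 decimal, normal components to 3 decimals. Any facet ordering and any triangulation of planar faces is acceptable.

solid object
 facet normal -0.598 0.717 -0.359
  outer loop
   vertex 0.3 2.0 3.9
   vertex 2.7 3.6 3.1
   vertex 0.3 1.4 2.7
  endloop
 endfacet
 facet normal 0.545 -0.470 0.695
  outer loop
   vertex 0.3 2.0 3.9
   vertex 3.0 0.1 0.5
   vertex 2.7 3.6 3.1
  endloop
 endfacet
 facet normal -0.509 0.657 -0.557
  outer loop
   vertex 2.1 1.1 0.7
   vertex 0.3 1.4 2.7
   vertex 2.7 3.6 3.1
  endloop
 endfacet
 facet normal 0.462 0.554 -0.693
  outer loop
   vertex 2.1 1.1 0.7
   vertex 2.7 3.6 3.1
   vertex 3.0 0.1 0.5
  endloop
 endfacet
 facet normal -0.781 -0.558 0.279
  outer loop
   vertex 0.8 0.2 1.7
   vertex 0.3 2.0 3.9
   vertex 0.3 1.4 2.7
  endloop
 endfacet
 facet normal 0.319 -0.697 0.643
  outer loop
   vertex 0.8 0.2 1.7
   vertex 3.0 0.1 0.5
   vertex 0.3 2.0 3.9
  endloop
 endfacet
 facet normal -0.697 0.265 -0.667
  outer loop
   vertex 0.8 0.2 1.7
   vertex 0.3 1.4 2.7
   vertex 2.1 1.1 0.7
  endloop
 endfacet
 facet normal -0.472 -0.256 -0.844
  outer loop
   vertex 0.8 0.2 1.7
   vertex 2.1 1.1 0.7
   vertex 3.0 0.1 0.5
  endloop
 endfacet
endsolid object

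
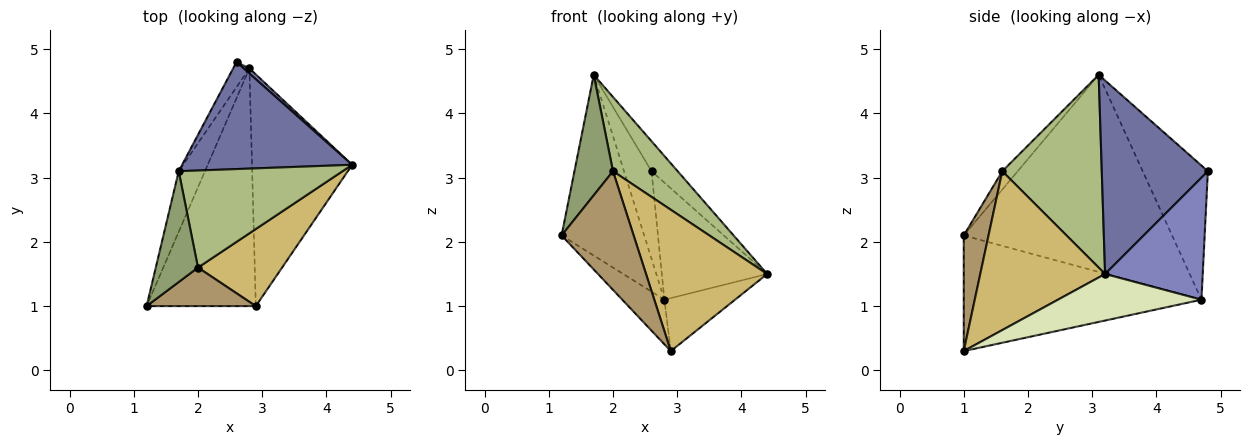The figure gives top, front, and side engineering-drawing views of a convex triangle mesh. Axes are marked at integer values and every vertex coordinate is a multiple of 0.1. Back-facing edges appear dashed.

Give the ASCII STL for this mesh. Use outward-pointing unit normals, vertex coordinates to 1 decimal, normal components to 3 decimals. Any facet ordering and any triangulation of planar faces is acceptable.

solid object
 facet normal 0.739 0.182 0.649
  outer loop
   vertex 1.7 3.1 4.6
   vertex 4.4 3.2 1.5
   vertex 2.6 4.8 3.1
  endloop
 endfacet
 facet normal 0.679 0.733 0.031
  outer loop
   vertex 2.8 4.7 1.1
   vertex 2.6 4.8 3.1
   vertex 4.4 3.2 1.5
  endloop
 endfacet
 facet normal -0.923 0.366 -0.123
  outer loop
   vertex 2.8 4.7 1.1
   vertex 1.2 1.0 2.1
   vertex 1.7 3.1 4.6
  endloop
 endfacet
 facet normal -0.915 0.387 -0.111
  outer loop
   vertex 2.8 4.7 1.1
   vertex 1.7 3.1 4.6
   vertex 2.6 4.8 3.1
  endloop
 endfacet
 facet normal -0.282 -0.706 0.649
  outer loop
   vertex 2.0 1.6 3.1
   vertex 1.7 3.1 4.6
   vertex 1.2 1.0 2.1
  endloop
 endfacet
 facet normal 0.683 -0.444 0.580
  outer loop
   vertex 2.0 1.6 3.1
   vertex 4.4 3.2 1.5
   vertex 1.7 3.1 4.6
  endloop
 endfacet
 facet normal -0.721 0.128 -0.681
  outer loop
   vertex 2.9 1.0 0.3
   vertex 1.2 1.0 2.1
   vertex 2.8 4.7 1.1
  endloop
 endfacet
 facet normal 0.412 0.203 -0.888
  outer loop
   vertex 2.9 1.0 0.3
   vertex 2.8 4.7 1.1
   vertex 4.4 3.2 1.5
  endloop
 endfacet
 facet normal 0.311 -0.904 0.294
  outer loop
   vertex 2.9 1.0 0.3
   vertex 2.0 1.6 3.1
   vertex 1.2 1.0 2.1
  endloop
 endfacet
 facet normal 0.671 -0.651 0.355
  outer loop
   vertex 2.9 1.0 0.3
   vertex 4.4 3.2 1.5
   vertex 2.0 1.6 3.1
  endloop
 endfacet
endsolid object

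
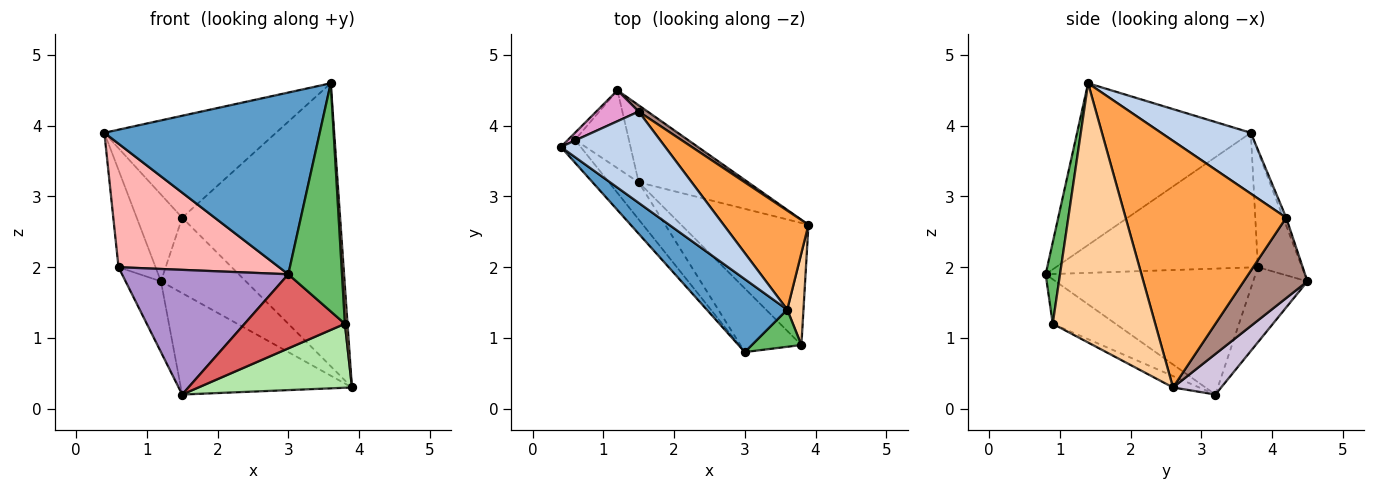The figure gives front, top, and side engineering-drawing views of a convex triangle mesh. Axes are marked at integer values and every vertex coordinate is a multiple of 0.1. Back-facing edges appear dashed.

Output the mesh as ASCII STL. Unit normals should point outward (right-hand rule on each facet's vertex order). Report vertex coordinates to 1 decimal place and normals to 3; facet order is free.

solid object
 facet normal -0.599 -0.743 0.298
  outer loop
   vertex 3.6 1.4 4.6
   vertex 0.4 3.7 3.9
   vertex 3.0 0.8 1.9
  endloop
 endfacet
 facet normal 0.363 0.694 0.622
  outer loop
   vertex 1.5 4.2 2.7
   vertex 0.4 3.7 3.9
   vertex 3.6 1.4 4.6
  endloop
 endfacet
 facet normal 0.692 0.681 0.238
  outer loop
   vertex 1.5 4.2 2.7
   vertex 3.6 1.4 4.6
   vertex 3.9 2.6 0.3
  endloop
 endfacet
 facet normal 0.998 -0.026 0.062
  outer loop
   vertex 3.8 0.9 1.2
   vertex 3.9 2.6 0.3
   vertex 3.6 1.4 4.6
  endloop
 endfacet
 facet normal 0.255 -0.954 0.155
  outer loop
   vertex 3.8 0.9 1.2
   vertex 3.6 1.4 4.6
   vertex 3.0 0.8 1.9
  endloop
 endfacet
 facet normal -0.079 -0.463 -0.883
  outer loop
   vertex 3.8 0.9 1.2
   vertex 1.5 3.2 0.2
   vertex 3.9 2.6 0.3
  endloop
 endfacet
 facet normal -0.429 -0.685 -0.588
  outer loop
   vertex 3.8 0.9 1.2
   vertex 3.0 0.8 1.9
   vertex 1.5 3.2 0.2
  endloop
 endfacet
 facet normal -0.778 -0.618 -0.114
  outer loop
   vertex 0.6 3.8 2.0
   vertex 3.0 0.8 1.9
   vertex 0.4 3.7 3.9
  endloop
 endfacet
 facet normal -0.771 -0.611 -0.182
  outer loop
   vertex 0.6 3.8 2.0
   vertex 1.5 3.2 0.2
   vertex 3.0 0.8 1.9
  endloop
 endfacet
 facet normal 0.219 0.777 -0.590
  outer loop
   vertex 1.2 4.5 1.8
   vertex 3.9 2.6 0.3
   vertex 1.5 3.2 0.2
  endloop
 endfacet
 facet normal 0.599 0.798 0.067
  outer loop
   vertex 1.2 4.5 1.8
   vertex 1.5 4.2 2.7
   vertex 3.9 2.6 0.3
  endloop
 endfacet
 facet normal -0.718 0.468 -0.515
  outer loop
   vertex 1.2 4.5 1.8
   vertex 1.5 3.2 0.2
   vertex 0.6 3.8 2.0
  endloop
 endfacet
 facet normal -0.063 0.940 0.334
  outer loop
   vertex 1.2 4.5 1.8
   vertex 0.4 3.7 3.9
   vertex 1.5 4.2 2.7
  endloop
 endfacet
 facet normal -0.765 0.642 -0.047
  outer loop
   vertex 1.2 4.5 1.8
   vertex 0.6 3.8 2.0
   vertex 0.4 3.7 3.9
  endloop
 endfacet
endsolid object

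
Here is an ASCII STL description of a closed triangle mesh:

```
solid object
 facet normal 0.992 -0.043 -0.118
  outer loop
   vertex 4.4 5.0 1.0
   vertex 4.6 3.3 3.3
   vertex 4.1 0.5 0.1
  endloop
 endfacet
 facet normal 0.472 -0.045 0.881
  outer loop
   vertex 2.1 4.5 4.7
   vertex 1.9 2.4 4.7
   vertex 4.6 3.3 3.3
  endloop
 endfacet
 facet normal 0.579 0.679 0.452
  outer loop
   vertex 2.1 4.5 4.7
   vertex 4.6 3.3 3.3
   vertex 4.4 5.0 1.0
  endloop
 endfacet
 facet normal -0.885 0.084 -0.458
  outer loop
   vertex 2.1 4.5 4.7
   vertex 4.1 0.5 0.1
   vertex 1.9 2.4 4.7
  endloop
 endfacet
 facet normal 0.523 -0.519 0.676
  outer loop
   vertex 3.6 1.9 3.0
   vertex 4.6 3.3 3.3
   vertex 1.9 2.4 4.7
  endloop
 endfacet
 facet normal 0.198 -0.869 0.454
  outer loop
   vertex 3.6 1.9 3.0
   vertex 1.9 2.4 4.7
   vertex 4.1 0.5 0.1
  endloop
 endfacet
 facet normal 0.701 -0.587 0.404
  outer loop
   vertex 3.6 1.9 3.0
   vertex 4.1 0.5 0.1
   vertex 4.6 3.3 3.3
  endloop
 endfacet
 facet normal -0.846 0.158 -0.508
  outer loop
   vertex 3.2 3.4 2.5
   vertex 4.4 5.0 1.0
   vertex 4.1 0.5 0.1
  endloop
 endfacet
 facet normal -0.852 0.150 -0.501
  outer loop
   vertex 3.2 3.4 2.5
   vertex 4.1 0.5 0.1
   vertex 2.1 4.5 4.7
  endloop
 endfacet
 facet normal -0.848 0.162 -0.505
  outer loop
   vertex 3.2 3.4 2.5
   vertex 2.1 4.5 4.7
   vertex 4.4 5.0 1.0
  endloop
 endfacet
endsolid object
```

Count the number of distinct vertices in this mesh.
7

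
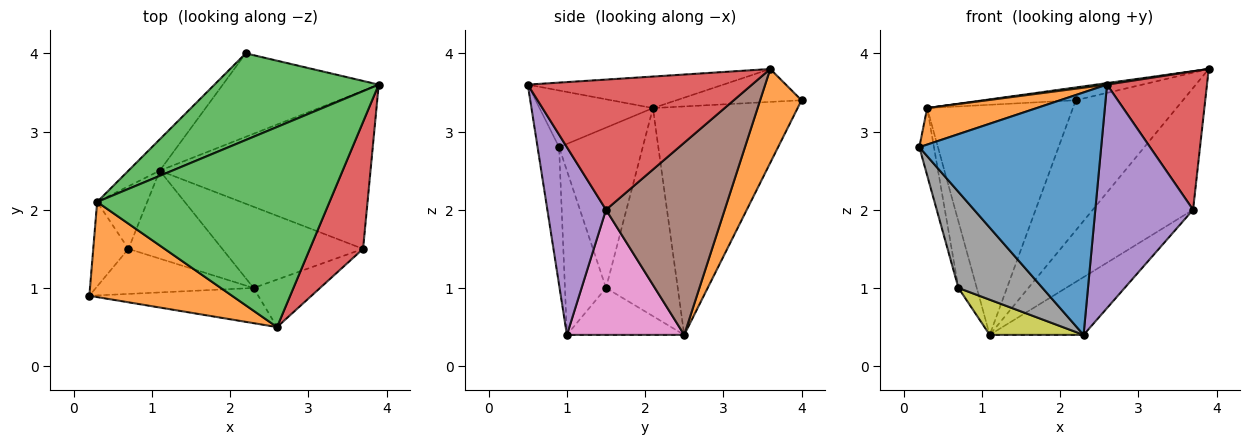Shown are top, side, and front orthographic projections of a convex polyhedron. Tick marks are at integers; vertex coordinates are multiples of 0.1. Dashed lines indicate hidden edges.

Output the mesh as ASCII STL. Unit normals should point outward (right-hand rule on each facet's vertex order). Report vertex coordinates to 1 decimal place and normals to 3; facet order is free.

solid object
 facet normal -0.116 -0.983 -0.143
  outer loop
   vertex 2.3 1.0 0.4
   vertex 2.6 0.5 3.6
   vertex 0.2 0.9 2.8
  endloop
 endfacet
 facet normal -0.348 -0.336 0.875
  outer loop
   vertex 0.3 2.1 3.3
   vertex 0.2 0.9 2.8
   vertex 2.6 0.5 3.6
  endloop
 endfacet
 facet normal -0.134 -0.008 0.991
  outer loop
   vertex 0.3 2.1 3.3
   vertex 2.6 0.5 3.6
   vertex 3.9 3.6 3.8
  endloop
 endfacet
 facet normal 0.856 -0.381 0.350
  outer loop
   vertex 3.7 1.5 2.0
   vertex 3.9 3.6 3.8
   vertex 2.6 0.5 3.6
  endloop
 endfacet
 facet normal 0.506 -0.844 -0.179
  outer loop
   vertex 3.7 1.5 2.0
   vertex 2.6 0.5 3.6
   vertex 2.3 1.0 0.4
  endloop
 endfacet
 facet normal 0.585 0.495 -0.642
  outer loop
   vertex 3.7 1.5 2.0
   vertex 1.1 2.5 0.4
   vertex 3.9 3.6 3.8
  endloop
 endfacet
 facet normal 0.587 0.469 -0.660
  outer loop
   vertex 3.7 1.5 2.0
   vertex 2.3 1.0 0.4
   vertex 1.1 2.5 0.4
  endloop
 endfacet
 facet normal -0.404 -0.828 -0.388
  outer loop
   vertex 0.7 1.5 1.0
   vertex 2.3 1.0 0.4
   vertex 0.2 0.9 2.8
  endloop
 endfacet
 facet normal -0.421 -0.337 -0.842
  outer loop
   vertex 0.7 1.5 1.0
   vertex 1.1 2.5 0.4
   vertex 2.3 1.0 0.4
  endloop
 endfacet
 facet normal -0.963 0.168 -0.211
  outer loop
   vertex 0.7 1.5 1.0
   vertex 0.2 0.9 2.8
   vertex 0.3 2.1 3.3
  endloop
 endfacet
 facet normal -0.944 0.241 -0.227
  outer loop
   vertex 0.7 1.5 1.0
   vertex 0.3 2.1 3.3
   vertex 1.1 2.5 0.4
  endloop
 endfacet
 facet normal 0.309 0.800 -0.514
  outer loop
   vertex 2.2 4.0 3.4
   vertex 3.9 3.6 3.8
   vertex 1.1 2.5 0.4
  endloop
 endfacet
 facet normal -0.195 0.143 0.970
  outer loop
   vertex 2.2 4.0 3.4
   vertex 0.3 2.1 3.3
   vertex 3.9 3.6 3.8
  endloop
 endfacet
 facet normal -0.701 0.706 -0.096
  outer loop
   vertex 2.2 4.0 3.4
   vertex 1.1 2.5 0.4
   vertex 0.3 2.1 3.3
  endloop
 endfacet
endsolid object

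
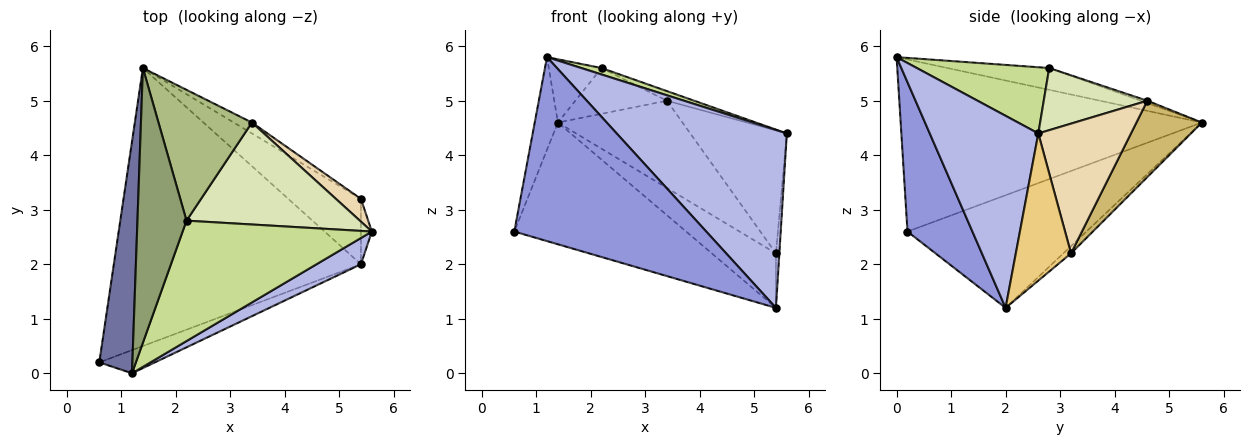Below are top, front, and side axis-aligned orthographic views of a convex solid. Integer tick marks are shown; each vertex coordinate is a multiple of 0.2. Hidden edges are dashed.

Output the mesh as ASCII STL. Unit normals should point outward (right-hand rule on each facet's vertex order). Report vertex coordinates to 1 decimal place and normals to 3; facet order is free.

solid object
 facet normal -0.979 0.075 0.188
  outer loop
   vertex 1.2 0.0 5.8
   vertex 1.4 5.6 4.6
   vertex 0.6 0.2 2.6
  endloop
 endfacet
 facet normal -0.385 0.370 -0.845
  outer loop
   vertex 5.4 2.0 1.2
   vertex 0.6 0.2 2.6
   vertex 1.4 5.6 4.6
  endloop
 endfacet
 facet normal 0.318 -0.941 -0.118
  outer loop
   vertex 5.4 2.0 1.2
   vertex 1.2 0.0 5.8
   vertex 0.6 0.2 2.6
  endloop
 endfacet
 facet normal 0.534 -0.837 0.124
  outer loop
   vertex 5.4 2.0 1.2
   vertex 5.6 2.6 4.4
   vertex 1.2 0.0 5.8
  endloop
 endfacet
 facet normal -0.397 0.206 0.894
  outer loop
   vertex 2.2 2.8 5.6
   vertex 1.4 5.6 4.6
   vertex 1.2 0.0 5.8
  endloop
 endfacet
 facet normal -0.024 0.330 0.944
  outer loop
   vertex 2.2 2.8 5.6
   vertex 3.4 4.6 5.0
   vertex 1.4 5.6 4.6
  endloop
 endfacet
 facet normal 0.330 -0.050 0.943
  outer loop
   vertex 2.2 2.8 5.6
   vertex 1.2 0.0 5.8
   vertex 5.6 2.6 4.4
  endloop
 endfacet
 facet normal 0.336 0.088 0.938
  outer loop
   vertex 2.2 2.8 5.6
   vertex 5.6 2.6 4.4
   vertex 3.4 4.6 5.0
  endloop
 endfacet
 facet normal -0.077 0.638 -0.766
  outer loop
   vertex 5.4 3.2 2.2
   vertex 5.4 2.0 1.2
   vertex 1.4 5.6 4.6
  endloop
 endfacet
 facet normal 0.462 0.880 -0.110
  outer loop
   vertex 5.4 3.2 2.2
   vertex 1.4 5.6 4.6
   vertex 3.4 4.6 5.0
  endloop
 endfacet
 facet normal 0.995 0.061 -0.074
  outer loop
   vertex 5.4 3.2 2.2
   vertex 5.6 2.6 4.4
   vertex 5.4 2.0 1.2
  endloop
 endfacet
 facet normal 0.686 0.715 0.133
  outer loop
   vertex 5.4 3.2 2.2
   vertex 3.4 4.6 5.0
   vertex 5.6 2.6 4.4
  endloop
 endfacet
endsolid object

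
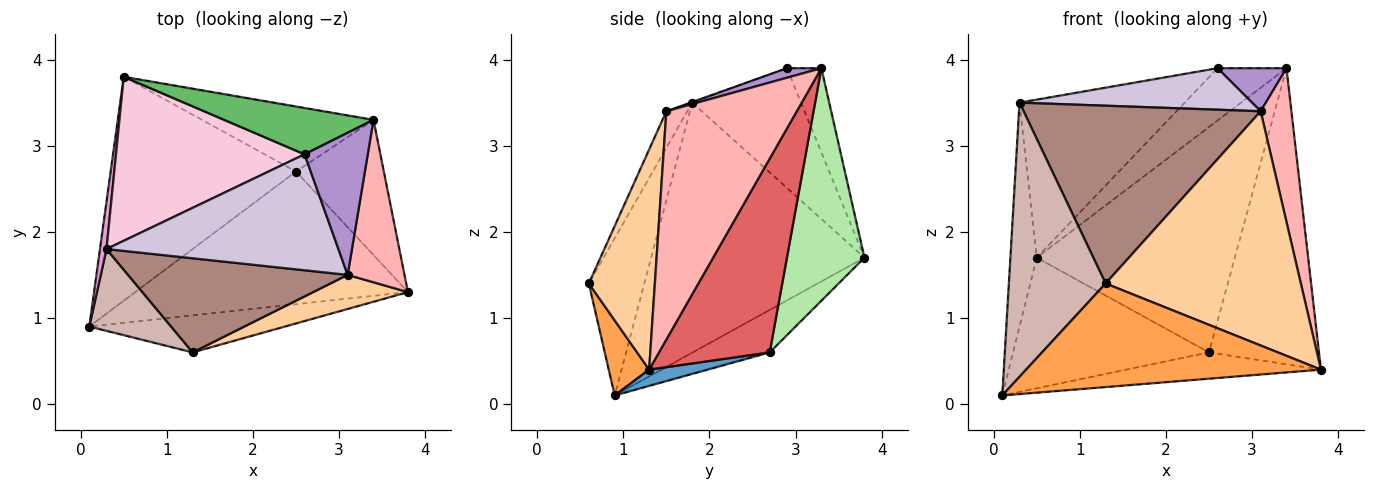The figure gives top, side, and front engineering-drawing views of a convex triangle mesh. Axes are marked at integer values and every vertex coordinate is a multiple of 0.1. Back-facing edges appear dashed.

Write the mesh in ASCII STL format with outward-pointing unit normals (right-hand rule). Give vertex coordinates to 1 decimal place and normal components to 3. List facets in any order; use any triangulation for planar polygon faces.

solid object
 facet normal 0.058 0.194 -0.979
  outer loop
   vertex 2.5 2.7 0.6
   vertex 3.8 1.3 0.4
   vertex 0.1 0.9 0.1
  endloop
 endfacet
 facet normal -0.194 0.494 -0.847
  outer loop
   vertex 2.5 2.7 0.6
   vertex 0.1 0.9 0.1
   vertex 0.5 3.8 1.7
  endloop
 endfacet
 facet normal 0.128 -0.934 -0.334
  outer loop
   vertex 1.3 0.6 1.4
   vertex 0.1 0.9 0.1
   vertex 3.8 1.3 0.4
  endloop
 endfacet
 facet normal 0.317 -0.938 0.137
  outer loop
   vertex 1.3 0.6 1.4
   vertex 3.8 1.3 0.4
   vertex 3.1 1.5 3.4
  endloop
 endfacet
 facet normal -0.350 0.701 0.621
  outer loop
   vertex 3.4 3.3 3.9
   vertex 0.5 3.8 1.7
   vertex 2.6 2.9 3.9
  endloop
 endfacet
 facet normal 0.352 0.899 -0.259
  outer loop
   vertex 3.4 3.3 3.9
   vertex 2.5 2.7 0.6
   vertex 0.5 3.8 1.7
  endloop
 endfacet
 facet normal 0.675 0.671 -0.306
  outer loop
   vertex 3.4 3.3 3.9
   vertex 3.8 1.3 0.4
   vertex 2.5 2.7 0.6
  endloop
 endfacet
 facet normal 0.946 -0.223 0.236
  outer loop
   vertex 3.4 3.3 3.9
   vertex 3.1 1.5 3.4
   vertex 3.8 1.3 0.4
  endloop
 endfacet
 facet normal 0.144 -0.287 0.947
  outer loop
   vertex 3.4 3.3 3.9
   vertex 2.6 2.9 3.9
   vertex 3.1 1.5 3.4
  endloop
 endfacet
 facet normal -0.002 -0.337 0.941
  outer loop
   vertex 0.3 1.8 3.5
   vertex 3.1 1.5 3.4
   vertex 2.6 2.9 3.9
  endloop
 endfacet
 facet normal -0.078 -0.881 0.466
  outer loop
   vertex 0.3 1.8 3.5
   vertex 1.3 0.6 1.4
   vertex 3.1 1.5 3.4
  endloop
 endfacet
 facet normal -0.481 -0.840 0.251
  outer loop
   vertex 0.3 1.8 3.5
   vertex 0.1 0.9 0.1
   vertex 1.3 0.6 1.4
  endloop
 endfacet
 facet normal -0.992 0.123 0.026
  outer loop
   vertex 0.3 1.8 3.5
   vertex 0.5 3.8 1.7
   vertex 0.1 0.9 0.1
  endloop
 endfacet
 facet normal -0.416 0.631 0.655
  outer loop
   vertex 0.3 1.8 3.5
   vertex 2.6 2.9 3.9
   vertex 0.5 3.8 1.7
  endloop
 endfacet
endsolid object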